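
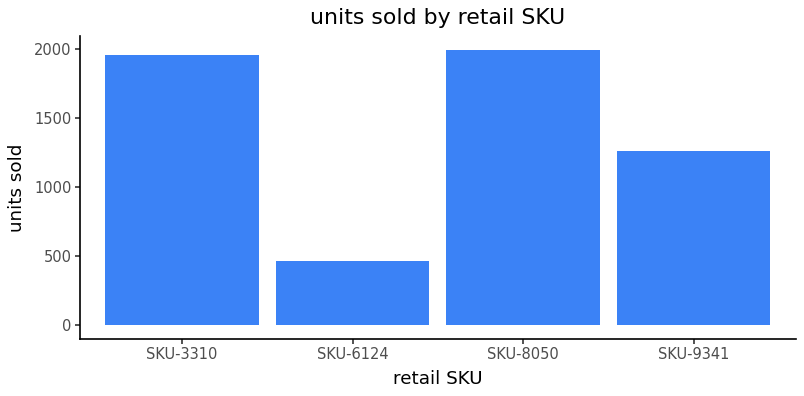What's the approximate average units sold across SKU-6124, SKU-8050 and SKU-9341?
≈ 1200

(400 + 2000 + 1200) / 3 ≈ 1200.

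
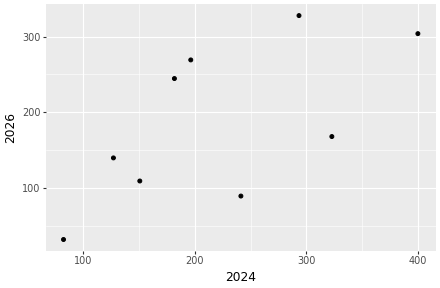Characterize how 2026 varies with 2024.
Points are positively correlated; moderate (|r| ≈ 0.6).

positive, moderate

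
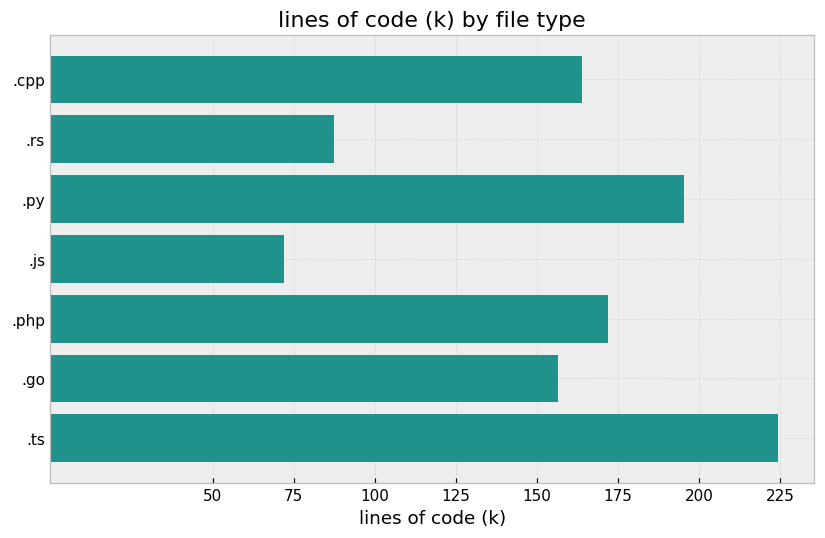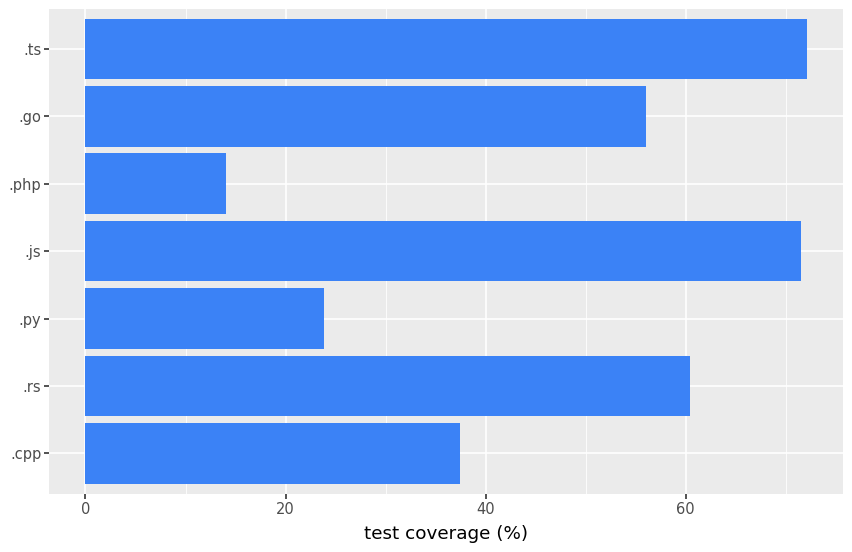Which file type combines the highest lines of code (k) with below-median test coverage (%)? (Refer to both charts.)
Chart 2 median test coverage (%) ≈ 60; below-median file types: .cpp, .py, .php. Among those, .py has the highest lines of code (k) (≈ 200).

.py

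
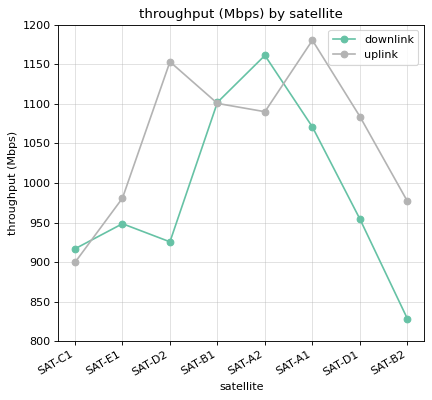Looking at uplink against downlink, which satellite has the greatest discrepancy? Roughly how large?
SAT-D2: uplink ≈ 1150, downlink ≈ 950 → gap ≈ 200. Next-largest (SAT-B2) is only ≈ 150.

SAT-D2, ≈ 200 Mbps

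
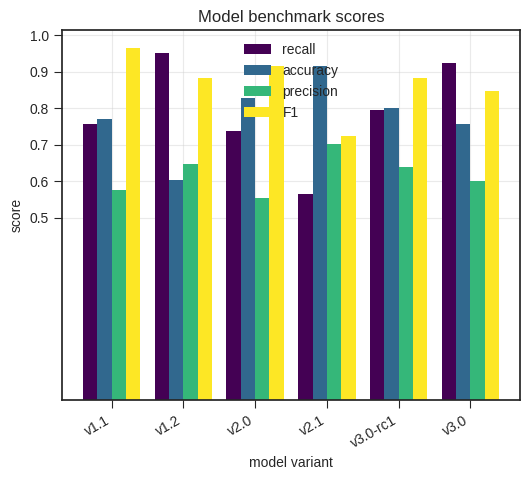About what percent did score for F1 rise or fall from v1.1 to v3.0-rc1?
≈ -10%

v1.1 ≈ 1.0, v3.0-rc1 ≈ 0.9; (0.9 − 1.0) / 1.0 ≈ -10%.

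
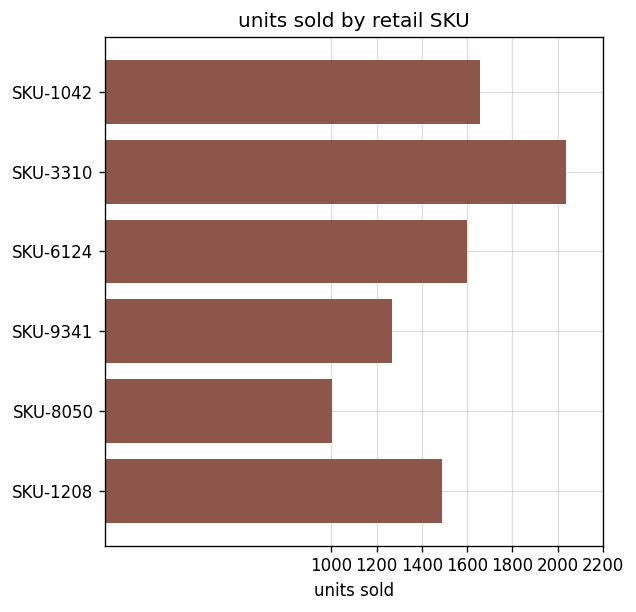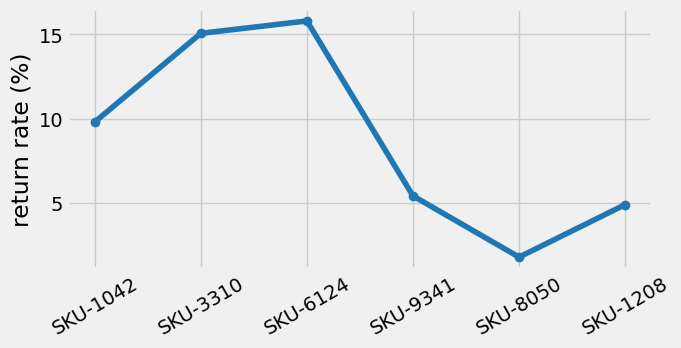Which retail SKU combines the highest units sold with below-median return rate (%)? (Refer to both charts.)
SKU-1208

Chart 2 median return rate (%) ≈ 8; below-median retail SKUs: SKU-9341, SKU-8050, SKU-1208. Among those, SKU-1208 has the highest units sold (≈ 1400).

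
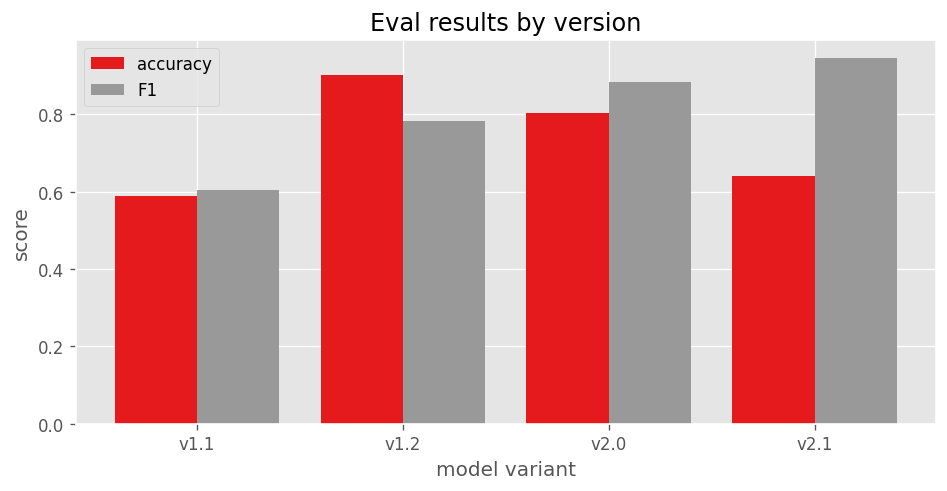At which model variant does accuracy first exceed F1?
v1.1: accuracy ≈ 0.6 vs F1 ≈ 0.6 (not yet); v1.2: accuracy ≈ 0.9 vs F1 ≈ 0.8 (first crossover).

v1.2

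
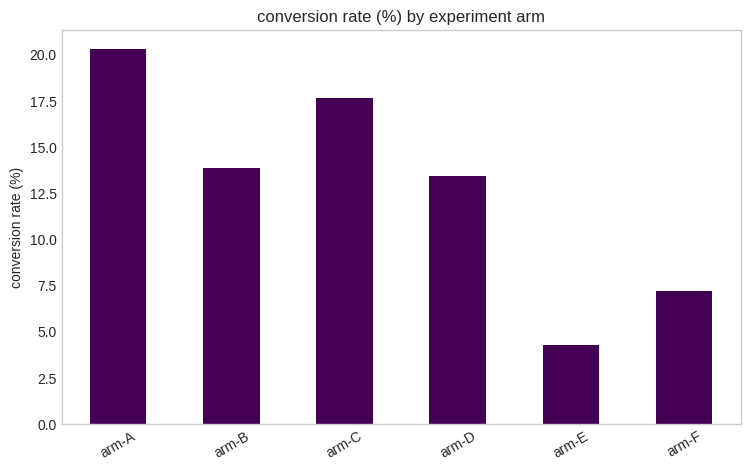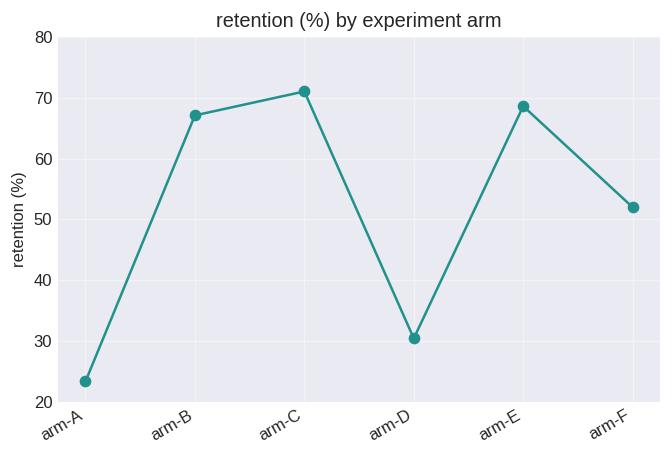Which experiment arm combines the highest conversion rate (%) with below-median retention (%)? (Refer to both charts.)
arm-A

Chart 2 median retention (%) ≈ 60; below-median experiment arms: arm-A, arm-D, arm-F. Among those, arm-A has the highest conversion rate (%) (≈ 20).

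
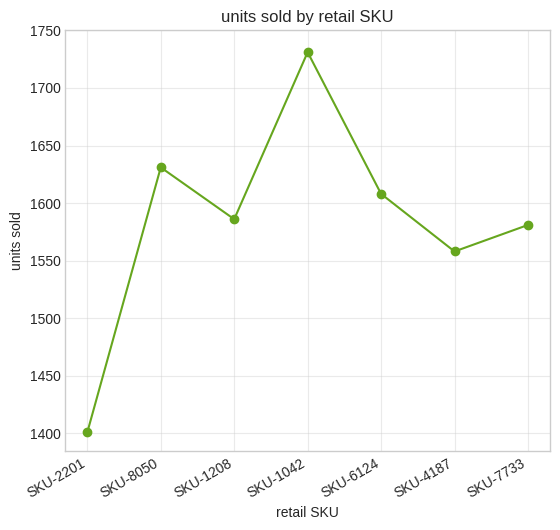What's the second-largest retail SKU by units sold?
SKU-8050

Top 3: SKU-1042 ≈ 1750, SKU-8050 ≈ 1650, SKU-6124 ≈ 1600.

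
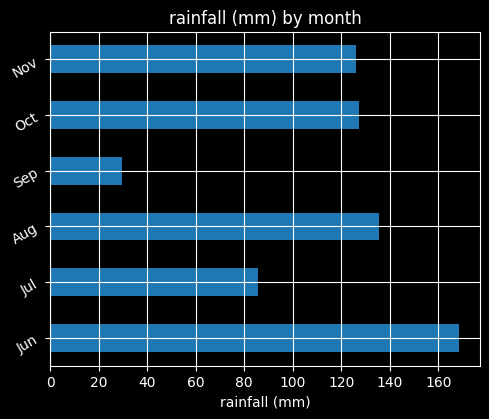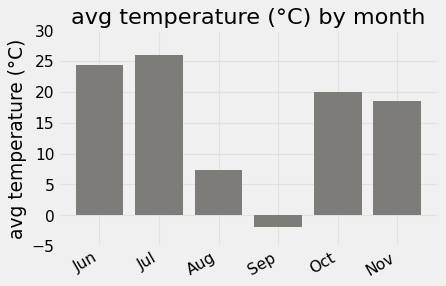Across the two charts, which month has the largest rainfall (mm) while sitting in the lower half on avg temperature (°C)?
Aug

Chart 2 median avg temperature (°C) ≈ 20; below-median months: Aug, Sep, Nov. Among those, Aug has the highest rainfall (mm) (≈ 140).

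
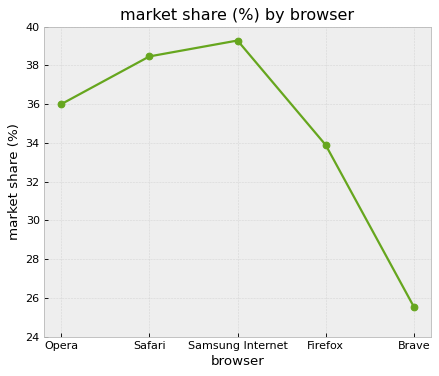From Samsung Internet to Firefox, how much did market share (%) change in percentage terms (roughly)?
≈ -15%

Samsung Internet ≈ 40, Firefox ≈ 34; (34 − 40) / 40 ≈ -15%.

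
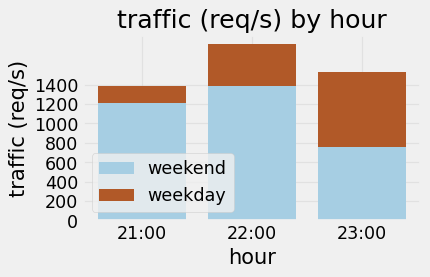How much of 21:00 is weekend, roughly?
weekend top ≈ 1200, bottom ≈ 0; segment ≈ 1200.

≈ 1200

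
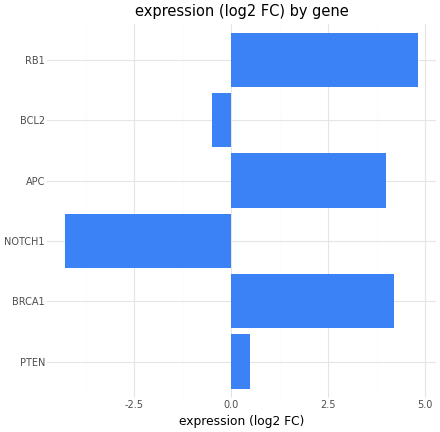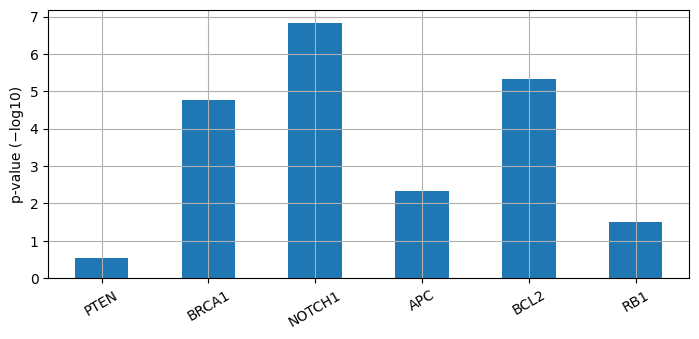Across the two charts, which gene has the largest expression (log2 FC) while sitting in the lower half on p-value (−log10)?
RB1

Chart 2 median p-value (−log10) ≈ 4; below-median genes: PTEN, APC, RB1. Among those, RB1 has the highest expression (log2 FC) (≈ 5).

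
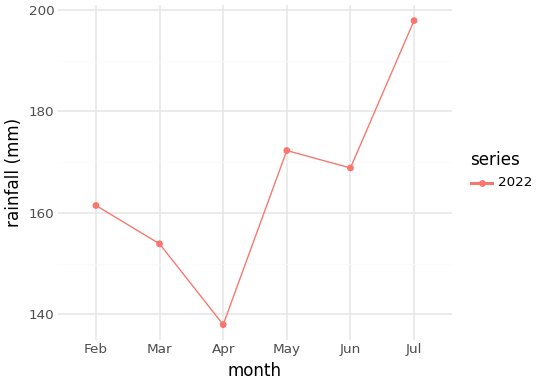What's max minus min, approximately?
≈ 60

Max Jul ≈ 200, min Apr ≈ 140; range ≈ 60.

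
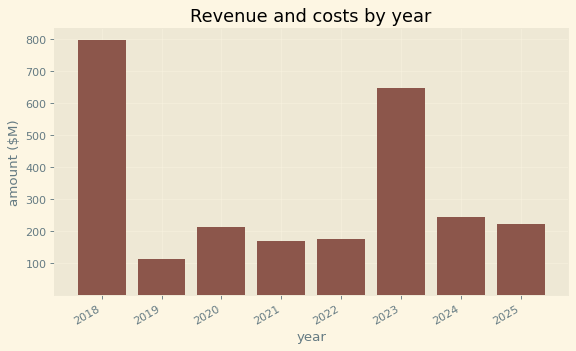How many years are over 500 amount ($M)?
Above 500: 2018, 2023.

2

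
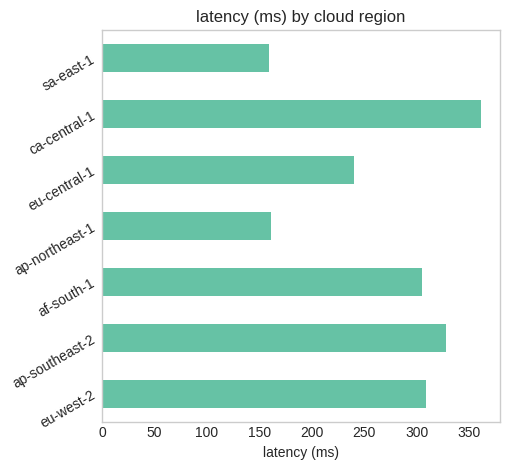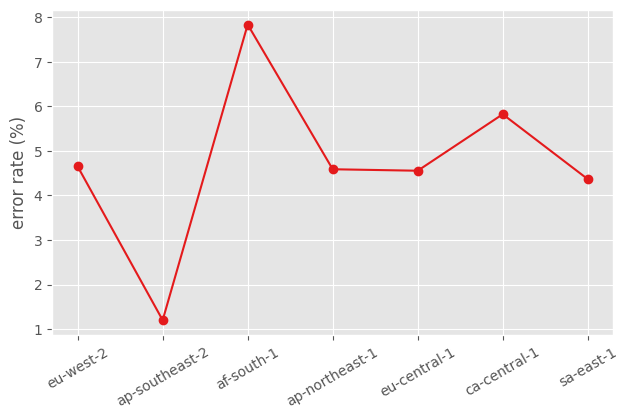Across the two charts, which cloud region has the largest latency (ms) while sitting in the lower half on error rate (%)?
ap-southeast-2

Chart 2 median error rate (%) ≈ 5; below-median cloud regions: ap-southeast-2, eu-central-1, sa-east-1. Among those, ap-southeast-2 has the highest latency (ms) (≈ 350).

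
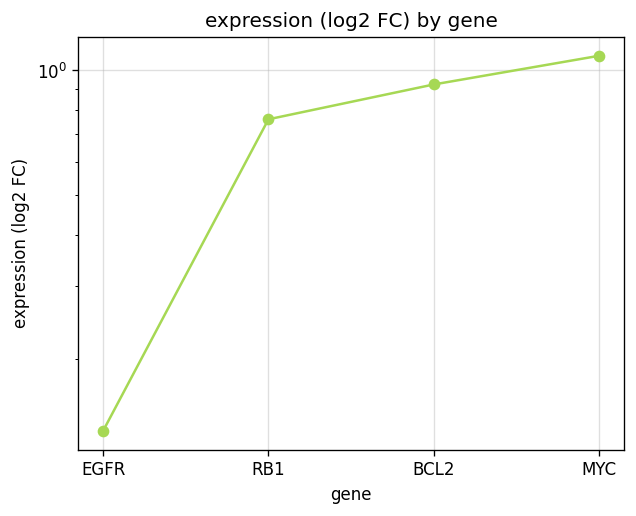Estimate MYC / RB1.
MYC ≈ 1.1, RB1 ≈ 0.8; 1.1/0.8 ≈ 1.38.

≈ 1.38×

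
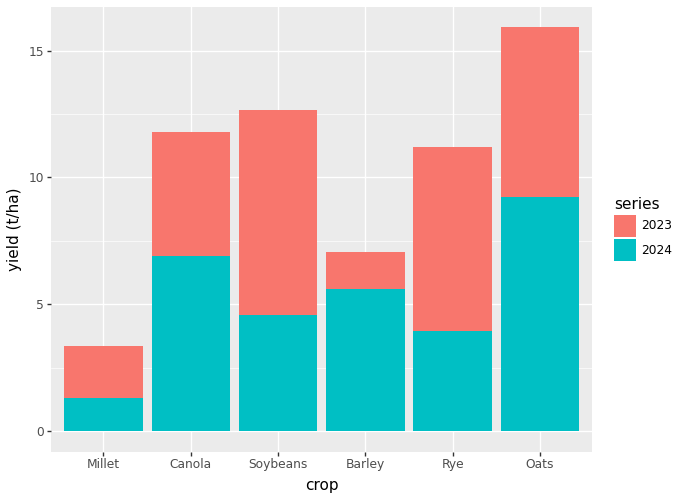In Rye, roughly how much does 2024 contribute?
≈ 4

2024 top ≈ 4, bottom ≈ 0; segment ≈ 4.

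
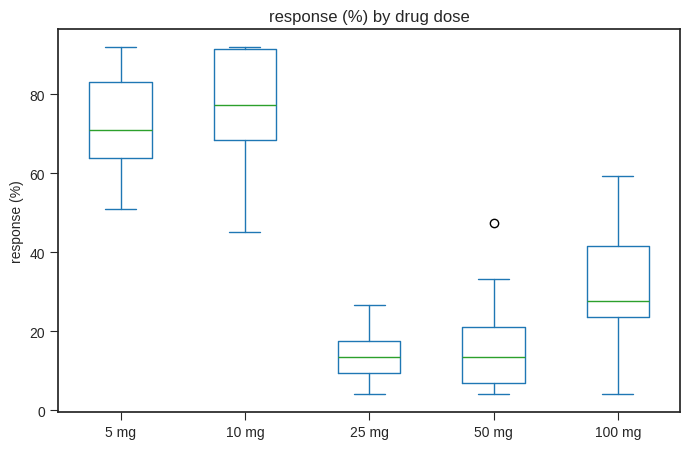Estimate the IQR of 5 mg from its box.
≈ 20

Q3 ≈ 80, Q1 ≈ 60; IQR ≈ 20.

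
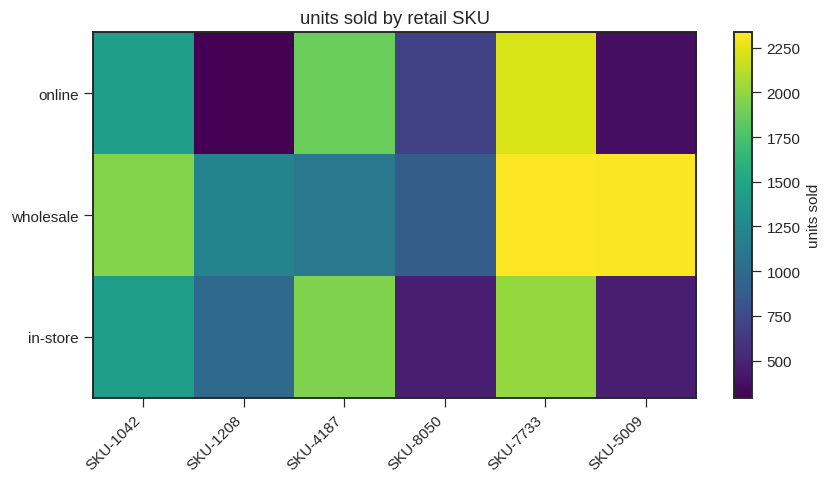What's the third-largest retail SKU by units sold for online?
Top 4 for online: SKU-7733 ≈ 2200, SKU-4187 ≈ 1800, SKU-1042 ≈ 1400, SKU-8050 ≈ 600.

SKU-1042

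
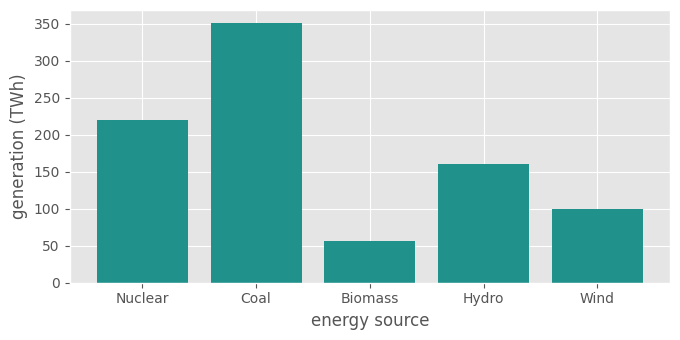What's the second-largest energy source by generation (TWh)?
Nuclear

Top 3: Coal ≈ 350, Nuclear ≈ 200, Hydro ≈ 150.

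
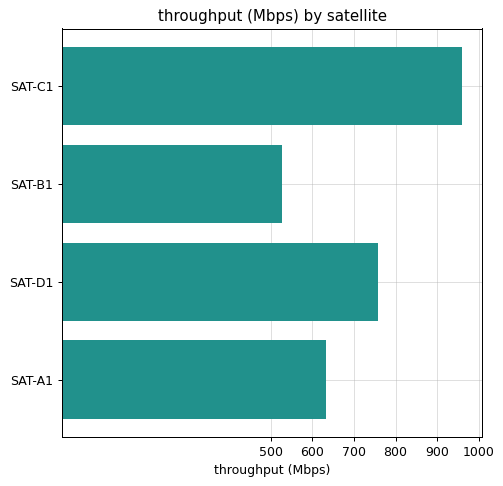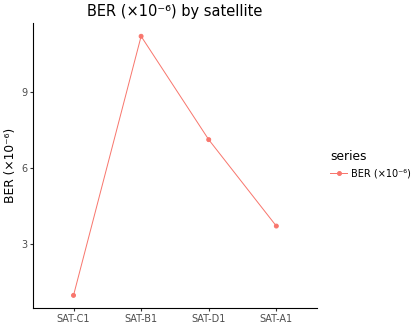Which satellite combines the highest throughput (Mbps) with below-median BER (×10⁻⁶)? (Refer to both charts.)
Chart 2 median BER (×10⁻⁶) ≈ 6; below-median satellites: SAT-C1, SAT-A1. Among those, SAT-C1 has the highest throughput (Mbps) (≈ 1000).

SAT-C1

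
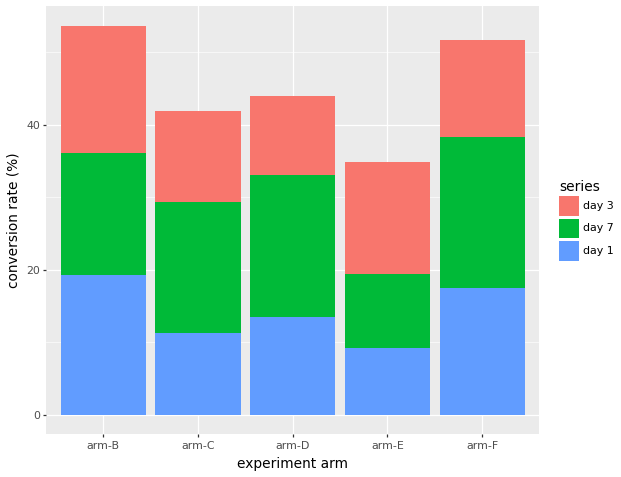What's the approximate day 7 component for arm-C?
day 7 top ≈ 30, bottom ≈ 10; segment ≈ 20.

≈ 20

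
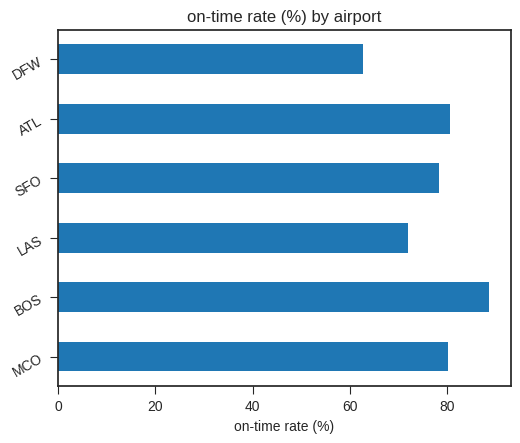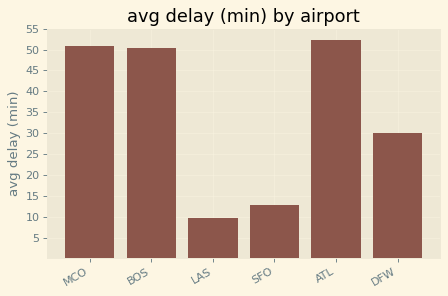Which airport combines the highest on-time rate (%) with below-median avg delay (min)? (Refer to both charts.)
SFO

Chart 2 median avg delay (min) ≈ 40; below-median airports: LAS, SFO, DFW. Among those, SFO has the highest on-time rate (%) (≈ 80).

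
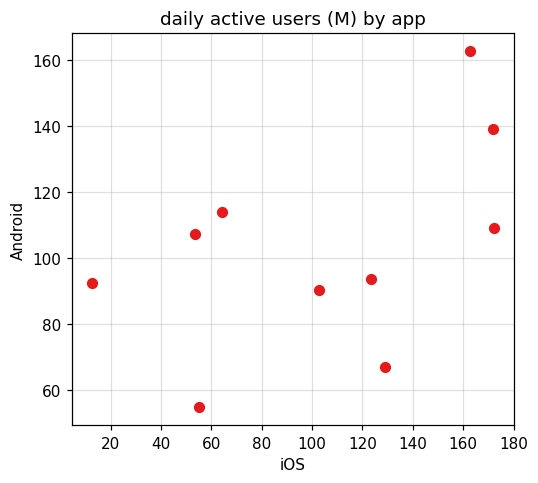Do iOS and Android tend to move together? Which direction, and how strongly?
Points are positively correlated; moderate (|r| ≈ 0.5).

positive, moderate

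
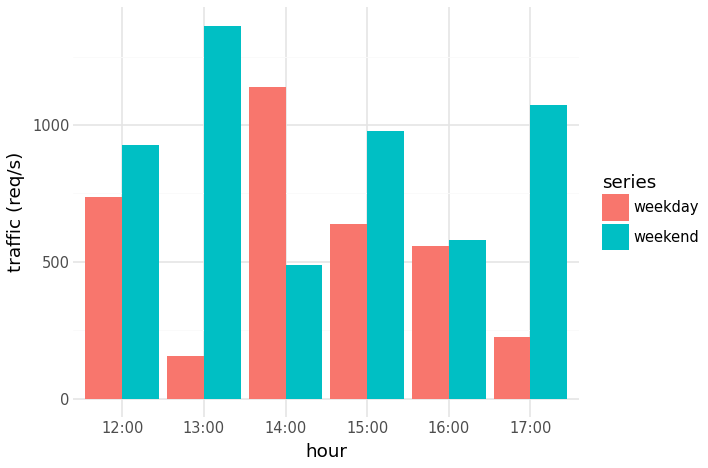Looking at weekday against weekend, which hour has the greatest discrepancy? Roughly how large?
13:00, ≈ 1200 req/s

13:00: weekday ≈ 200, weekend ≈ 1400 → gap ≈ 1200. Next-largest (17:00) is only ≈ 800.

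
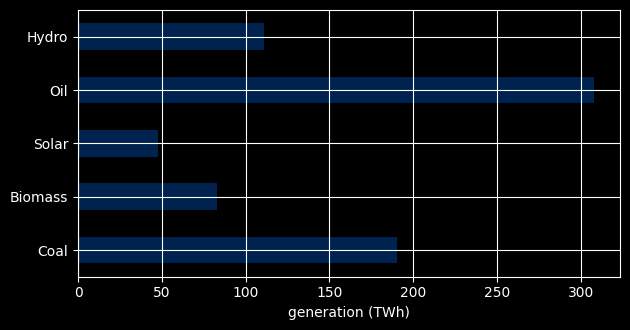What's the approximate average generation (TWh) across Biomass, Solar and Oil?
(100 + 50 + 300) / 3 ≈ 150.

≈ 150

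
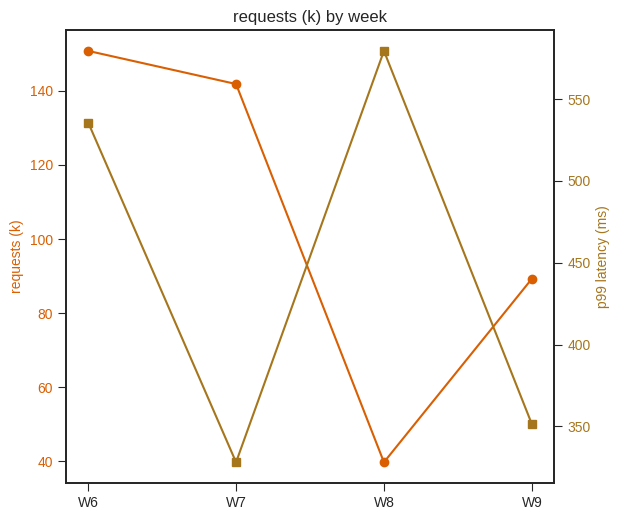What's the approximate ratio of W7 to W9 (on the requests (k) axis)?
W7 ≈ 140, W9 ≈ 90; 140/90 ≈ 1.56.

≈ 1.56×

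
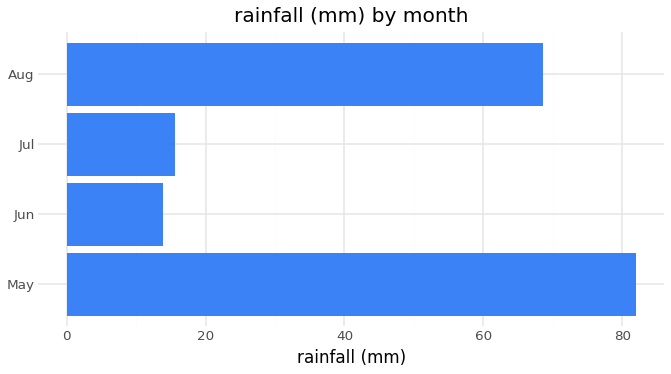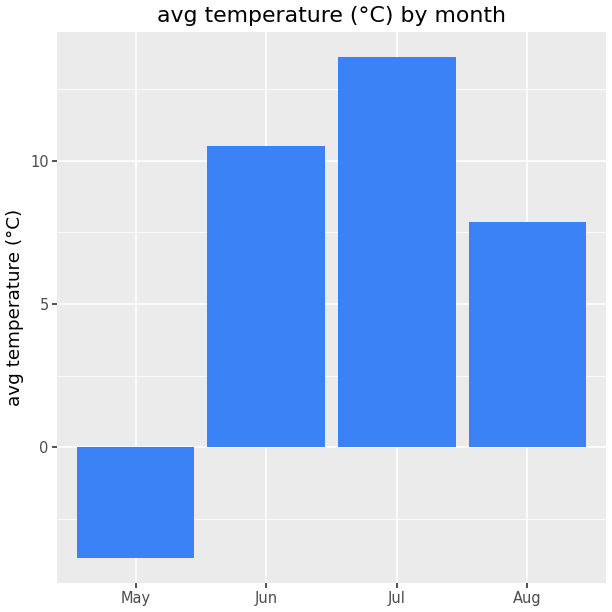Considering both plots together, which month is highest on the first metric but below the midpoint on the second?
May

Chart 2 median avg temperature (°C) ≈ 10; below-median months: May, Aug. Among those, May has the highest rainfall (mm) (≈ 80).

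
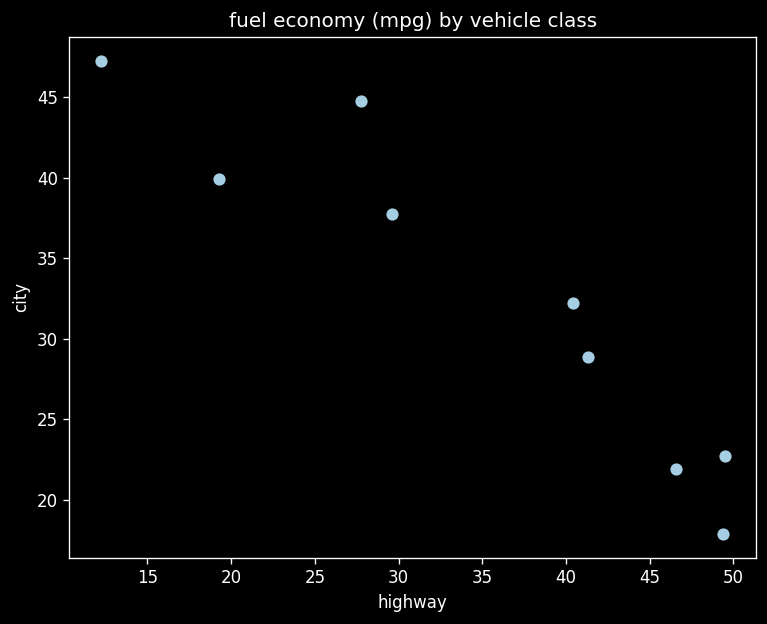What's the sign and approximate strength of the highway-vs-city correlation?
negative, strong

Points are negatively correlated; strong (|r| ≈ 0.9).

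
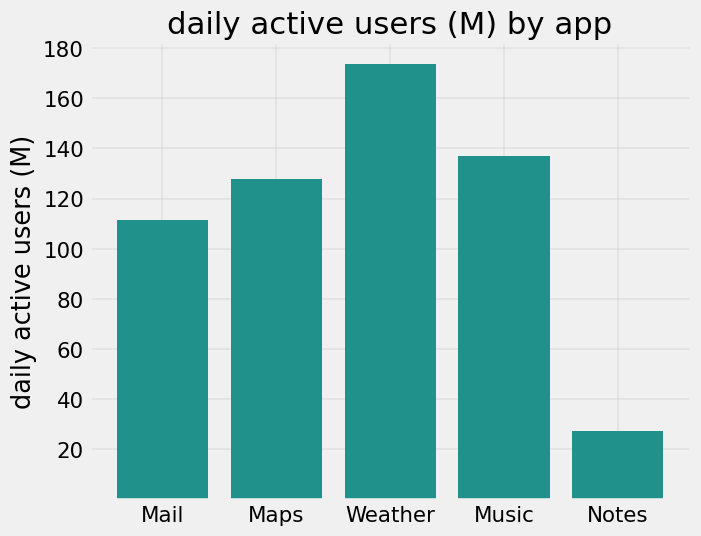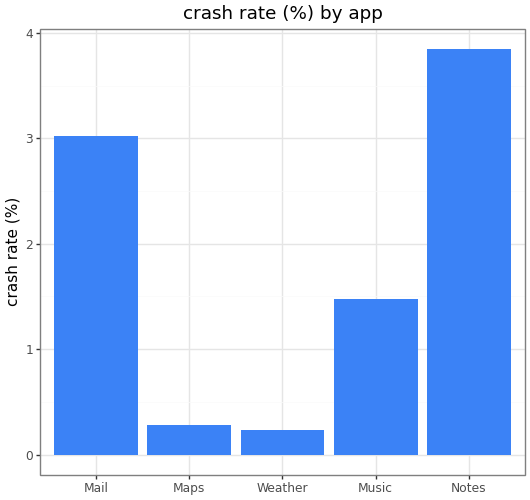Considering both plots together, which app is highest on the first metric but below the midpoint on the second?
Weather

Chart 2 median crash rate (%) ≈ 1.5; below-median apps: Maps, Weather. Among those, Weather has the highest daily active users (M) (≈ 180).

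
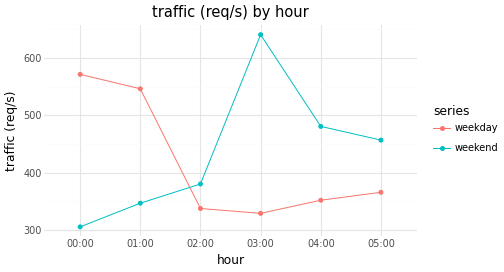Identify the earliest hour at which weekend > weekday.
02:00

01:00: weekend ≈ 350 vs weekday ≈ 550 (not yet); 02:00: weekend ≈ 400 vs weekday ≈ 350 (first crossover).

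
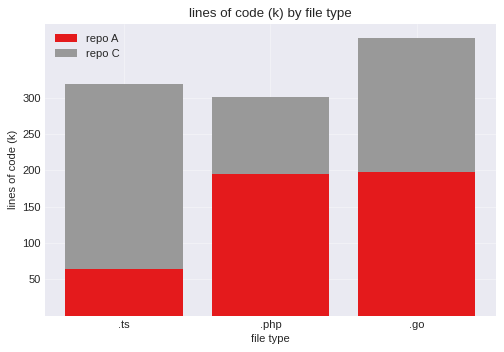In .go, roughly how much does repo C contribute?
≈ 200

repo C top ≈ 400, bottom ≈ 200; segment ≈ 200.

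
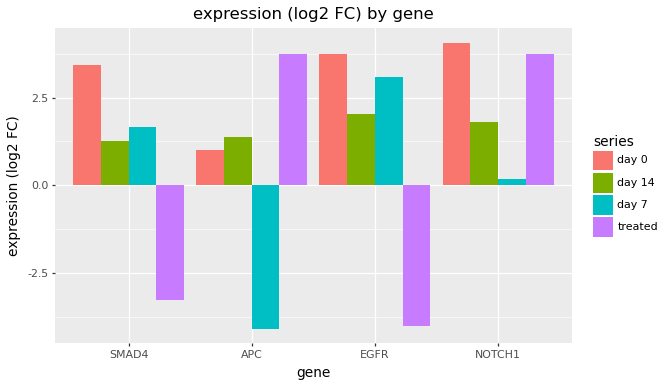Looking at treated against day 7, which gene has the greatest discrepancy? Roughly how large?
APC, ≈ 8 log2 FC

APC: treated ≈ 4, day 7 ≈ -4 → gap ≈ 8. Next-largest (EGFR) is only ≈ 7.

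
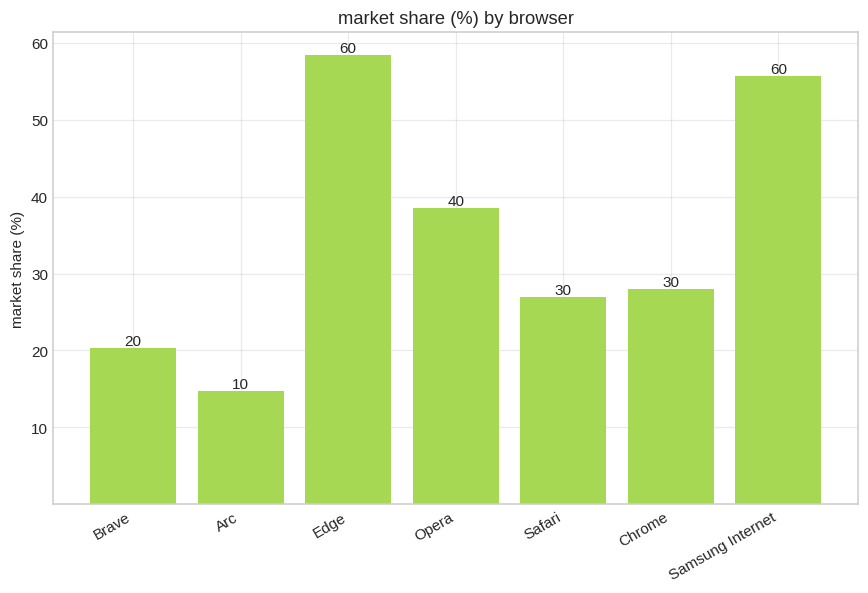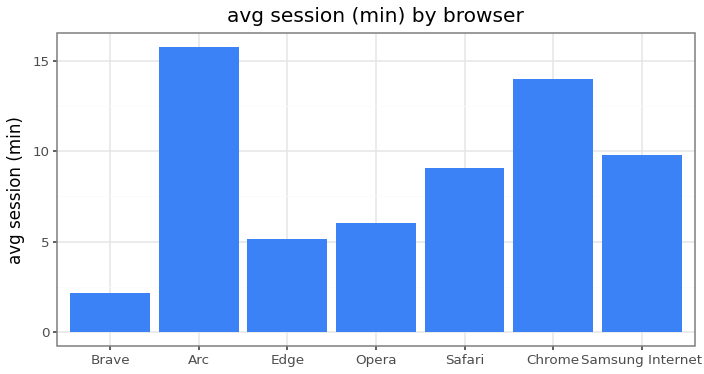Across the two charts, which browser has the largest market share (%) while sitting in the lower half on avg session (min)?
Edge

Chart 2 median avg session (min) ≈ 10; below-median browsers: Brave, Edge, Opera. Among those, Edge has the highest market share (%) (≈ 60).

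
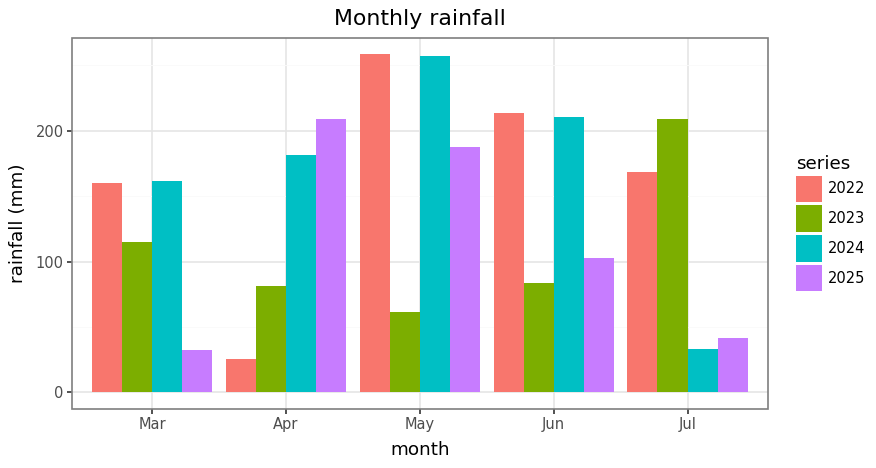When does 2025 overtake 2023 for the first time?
Apr

Mar: 2025 ≈ 25 vs 2023 ≈ 125 (not yet); Apr: 2025 ≈ 200 vs 2023 ≈ 75 (first crossover).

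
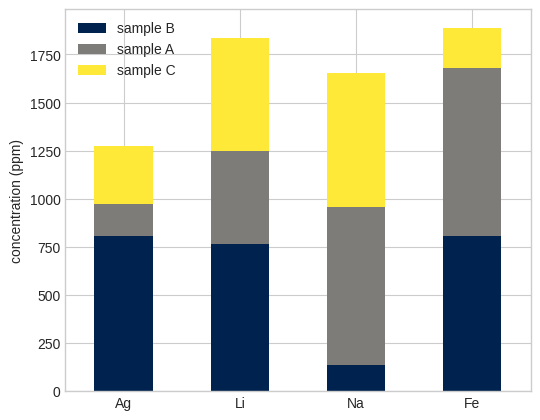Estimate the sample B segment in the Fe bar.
≈ 800

sample B top ≈ 800, bottom ≈ 0; segment ≈ 800.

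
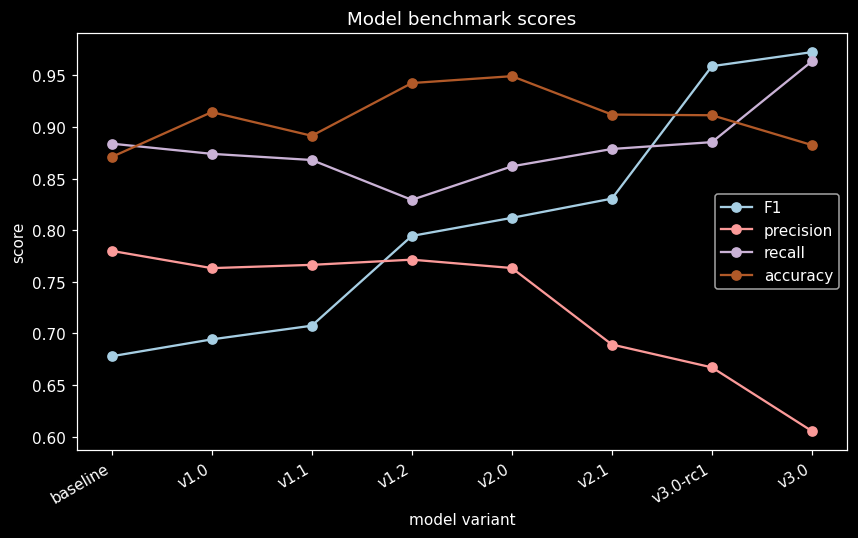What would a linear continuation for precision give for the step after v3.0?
≈ 0.55

Last three: 0.70, 0.65, 0.60 → slope ≈ -0.05/step → next ≈ 0.55.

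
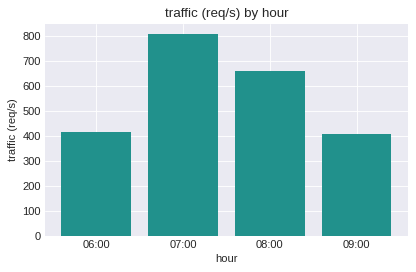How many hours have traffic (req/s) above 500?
2

Above 500: 07:00, 08:00.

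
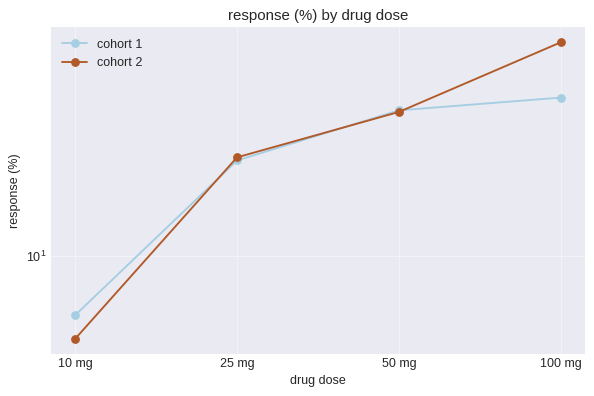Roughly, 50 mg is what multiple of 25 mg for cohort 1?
50 mg ≈ 35, 25 mg ≈ 20; 35/20 ≈ 1.75.

≈ 1.75×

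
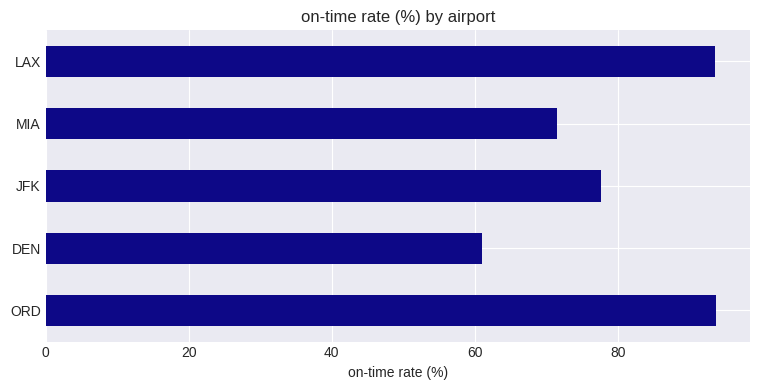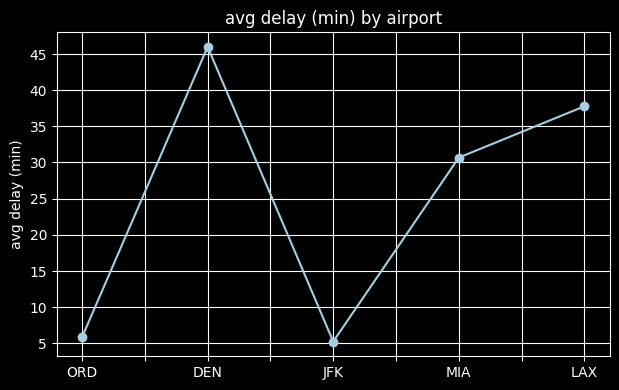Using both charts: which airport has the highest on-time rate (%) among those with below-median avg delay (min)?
ORD

Chart 2 median avg delay (min) ≈ 30; below-median airports: ORD, JFK. Among those, ORD has the highest on-time rate (%) (≈ 90).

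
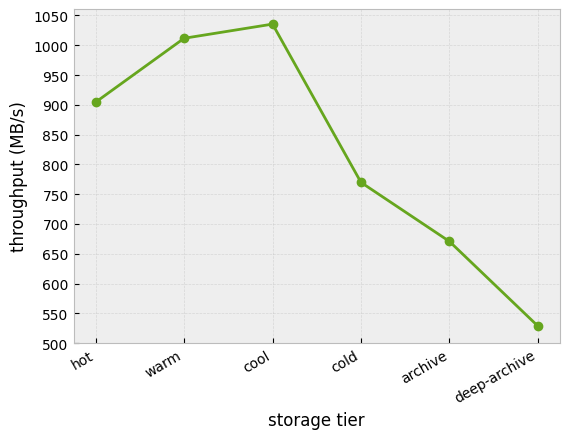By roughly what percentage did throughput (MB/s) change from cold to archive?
≈ -13.3%

cold ≈ 750, archive ≈ 650; (650 − 750) / 750 ≈ -13.3%.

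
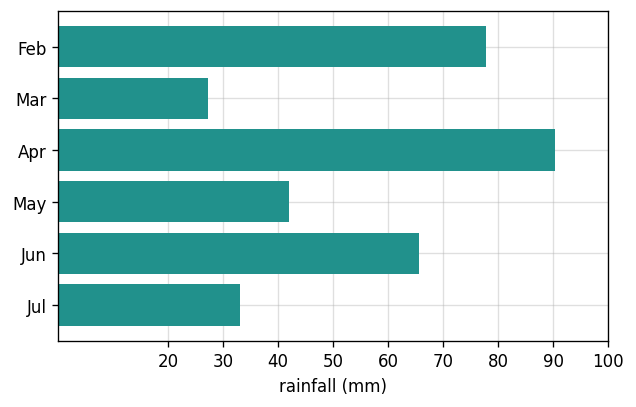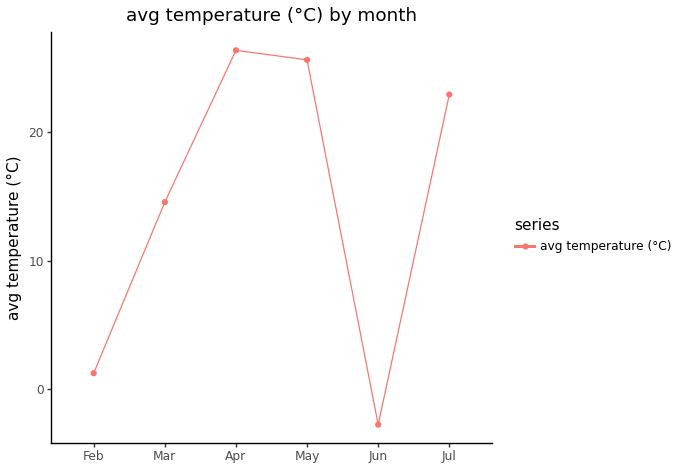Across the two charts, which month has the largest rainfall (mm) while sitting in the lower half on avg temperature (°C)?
Feb

Chart 2 median avg temperature (°C) ≈ 20; below-median months: Feb, Mar, Jun. Among those, Feb has the highest rainfall (mm) (≈ 80).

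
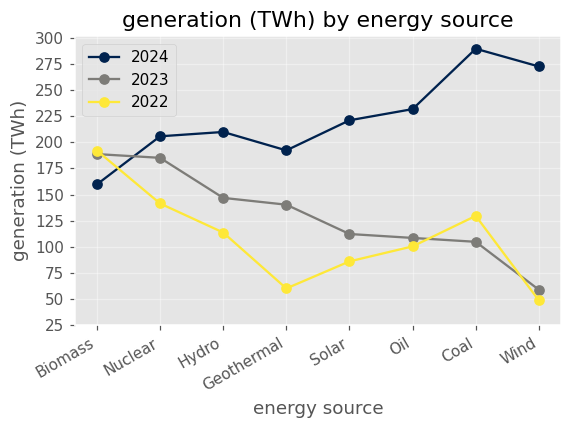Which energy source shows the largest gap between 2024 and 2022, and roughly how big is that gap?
Wind, ≈ 225 TWh

Wind: 2024 ≈ 275, 2022 ≈ 50 → gap ≈ 225. Next-largest (Coal) is only ≈ 175.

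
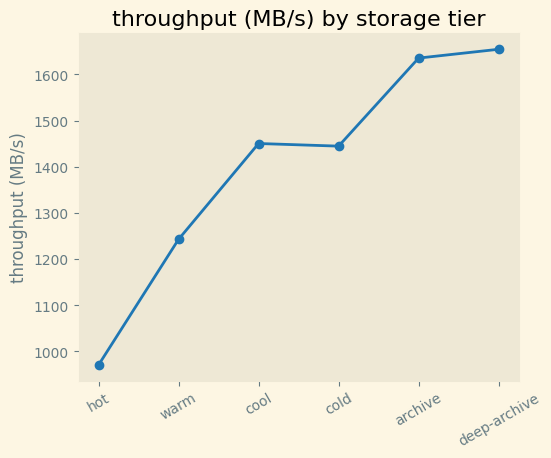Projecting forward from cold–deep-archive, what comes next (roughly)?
Last three: 1400, 1600, 1700 → slope ≈ 150/step → next ≈ 1850.

≈ 1850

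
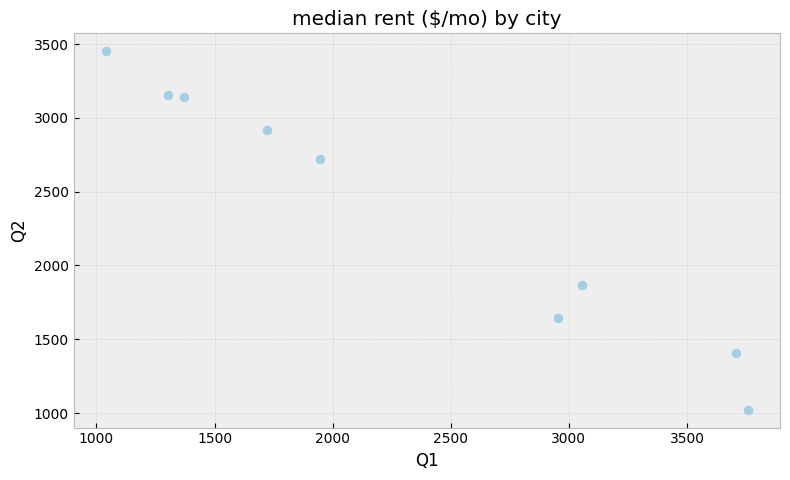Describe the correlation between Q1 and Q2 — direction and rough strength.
Points are negatively correlated; strong (|r| ≈ 1.0).

negative, strong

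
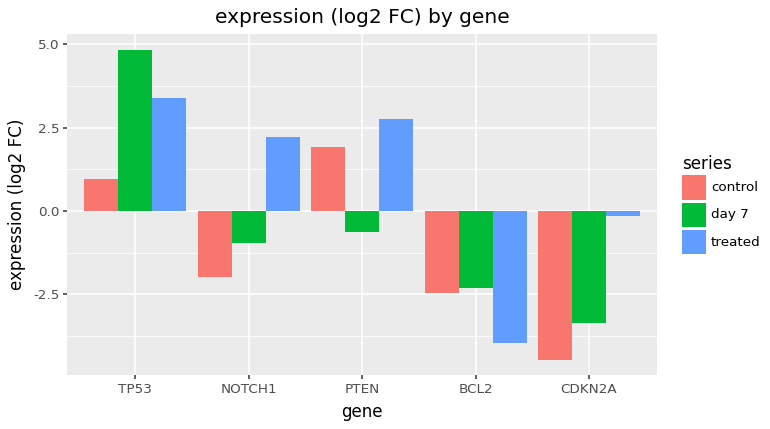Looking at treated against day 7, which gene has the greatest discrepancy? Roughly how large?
PTEN: treated ≈ 3, day 7 ≈ -1 → gap ≈ 4. Next-largest (CDKN2A) is only ≈ 3.

PTEN, ≈ 4 log2 FC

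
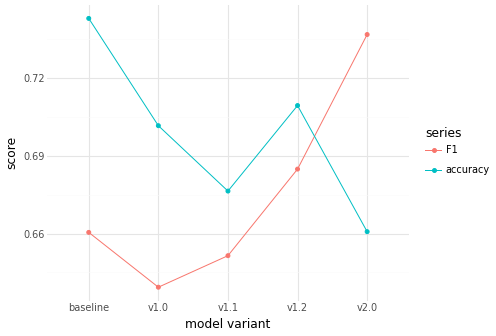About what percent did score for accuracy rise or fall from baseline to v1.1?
≈ -8.1%

baseline ≈ 0.74, v1.1 ≈ 0.68; (0.68 − 0.74) / 0.74 ≈ -8.1%.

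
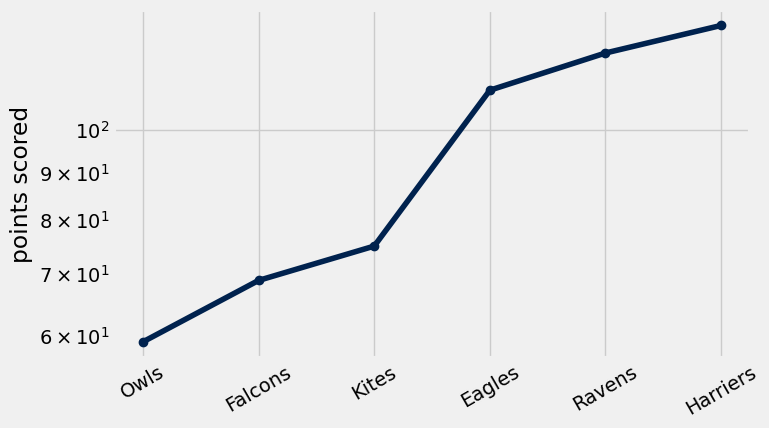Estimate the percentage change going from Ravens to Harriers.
≈ +8.3%

Ravens ≈ 120, Harriers ≈ 130; (130 − 120) / 120 ≈ +8.3%.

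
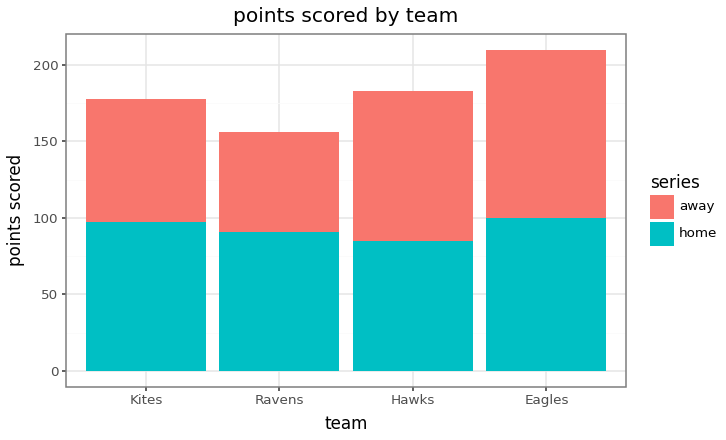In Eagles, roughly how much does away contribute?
away top ≈ 200, bottom ≈ 100; segment ≈ 100.

≈ 100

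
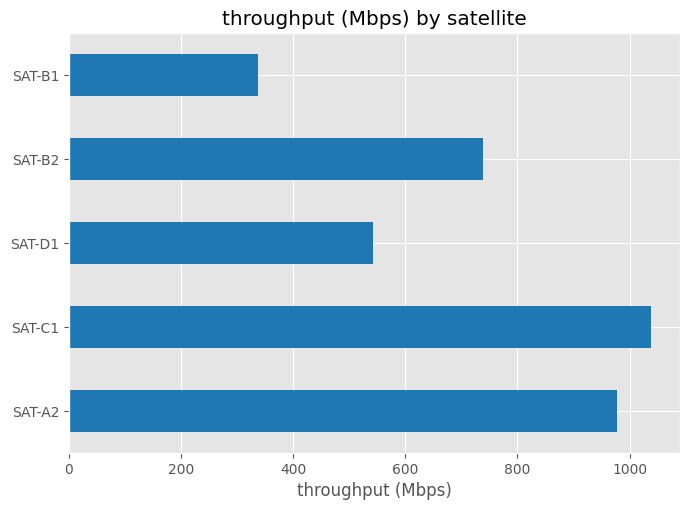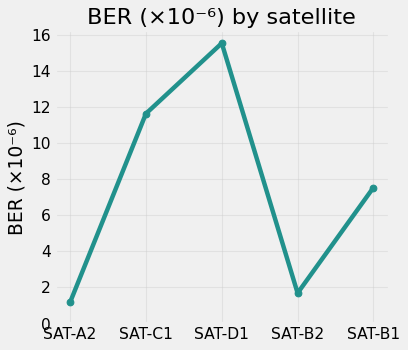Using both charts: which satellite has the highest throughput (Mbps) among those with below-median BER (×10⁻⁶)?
SAT-A2

Chart 2 median BER (×10⁻⁶) ≈ 8; below-median satellites: SAT-A2, SAT-B2. Among those, SAT-A2 has the highest throughput (Mbps) (≈ 1000).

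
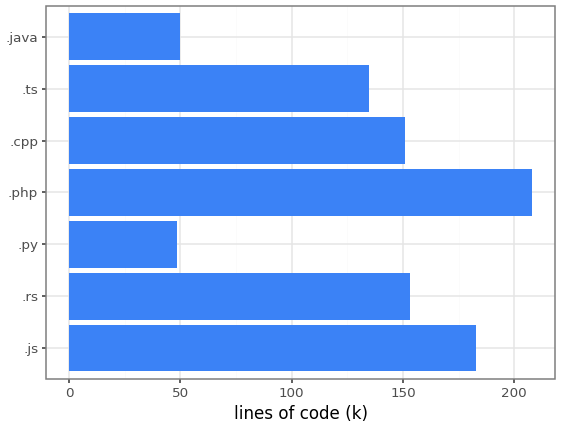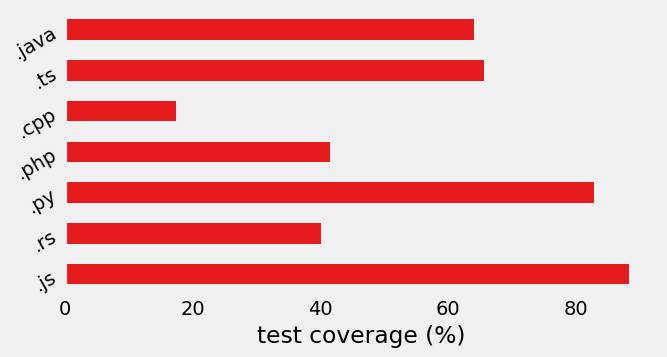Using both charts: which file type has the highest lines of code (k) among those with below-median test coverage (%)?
Chart 2 median test coverage (%) ≈ 60; below-median file types: .rs, .php, .cpp. Among those, .php has the highest lines of code (k) (≈ 200).

.php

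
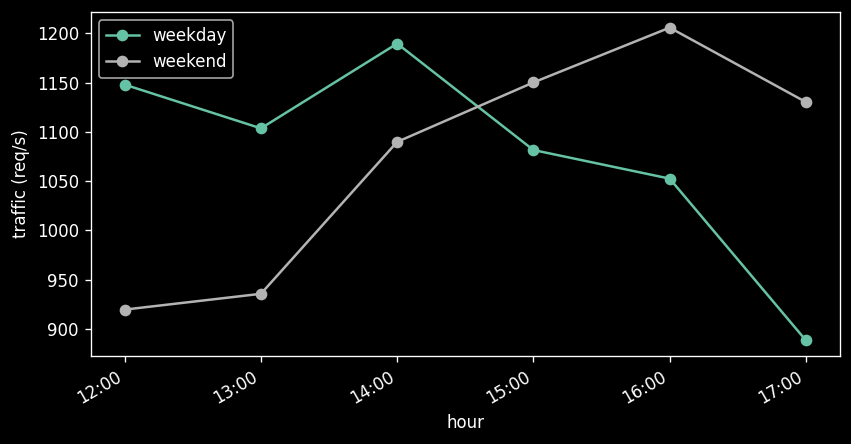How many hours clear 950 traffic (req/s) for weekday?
5

Above 950: 12:00, 13:00, 14:00, 15:00, 16:00.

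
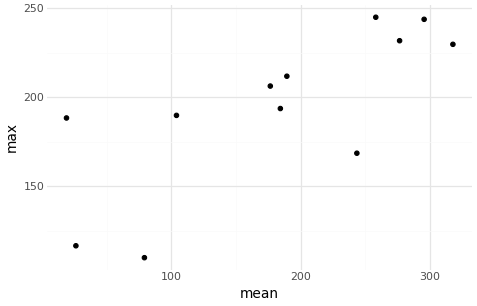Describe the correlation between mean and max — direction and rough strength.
Points are positively correlated; strong (|r| ≈ 0.8).

positive, strong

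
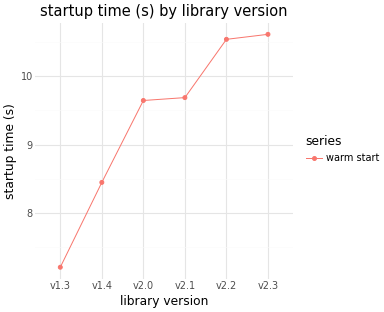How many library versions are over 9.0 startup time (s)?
4

Above 9.0: v2.0, v2.1, v2.2, v2.3.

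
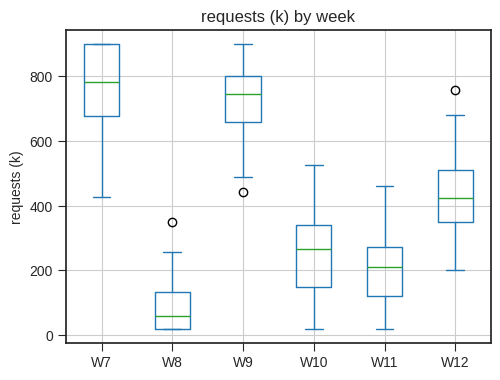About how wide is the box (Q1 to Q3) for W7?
Q3 ≈ 900, Q1 ≈ 700; IQR ≈ 200.

≈ 200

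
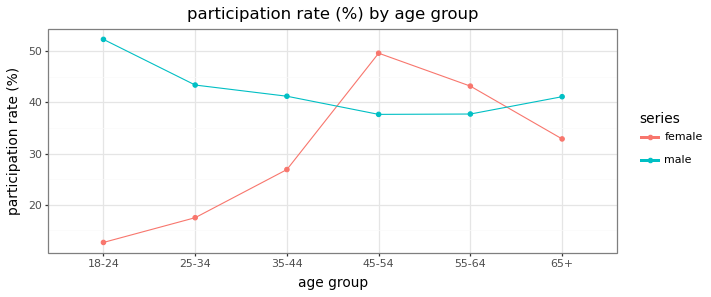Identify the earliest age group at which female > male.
45-54

35-44: female ≈ 25 vs male ≈ 40 (not yet); 45-54: female ≈ 50 vs male ≈ 40 (first crossover).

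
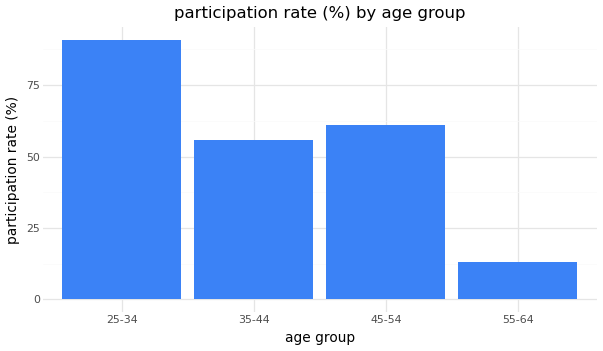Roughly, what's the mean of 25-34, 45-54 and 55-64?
≈ 53

(90 + 60 + 10) / 3 ≈ 53.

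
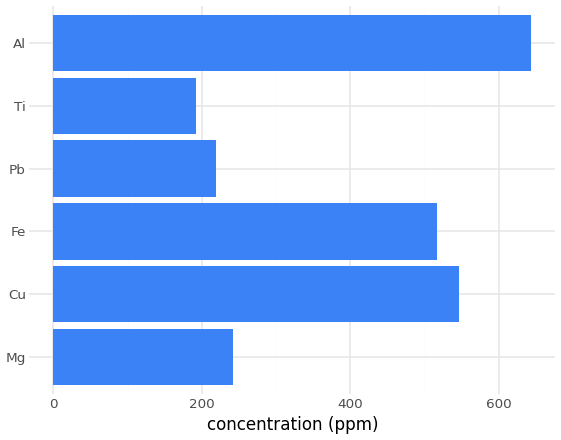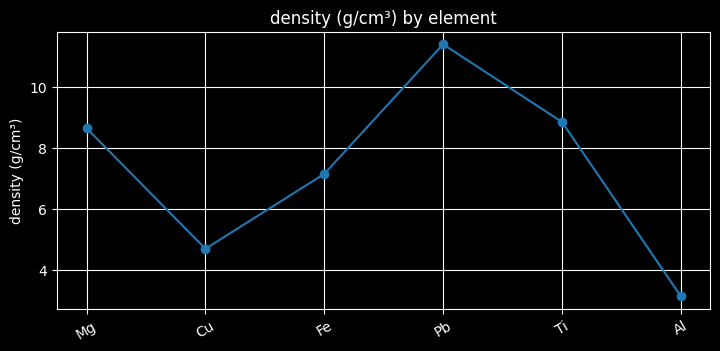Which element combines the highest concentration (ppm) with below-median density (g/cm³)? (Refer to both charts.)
Al

Chart 2 median density (g/cm³) ≈ 8; below-median elements: Cu, Fe, Al. Among those, Al has the highest concentration (ppm) (≈ 600).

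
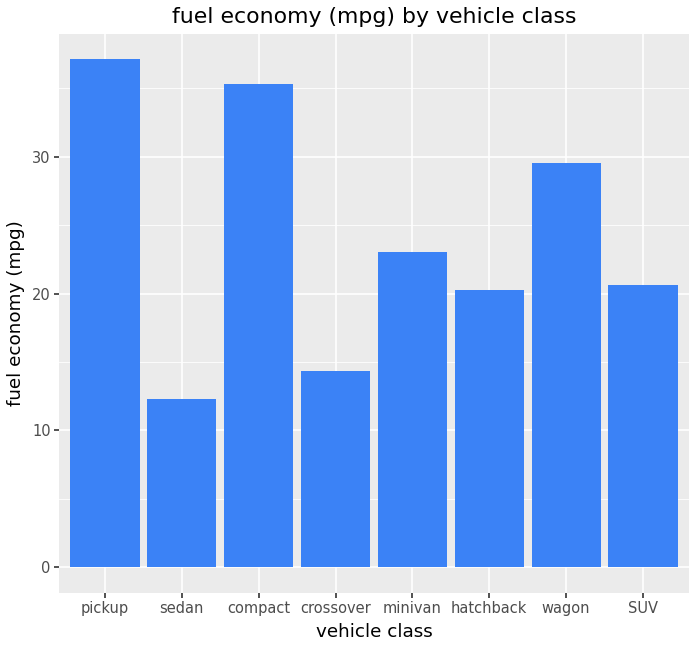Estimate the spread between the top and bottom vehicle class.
≈ 25

Max pickup ≈ 35, min sedan ≈ 10; range ≈ 25.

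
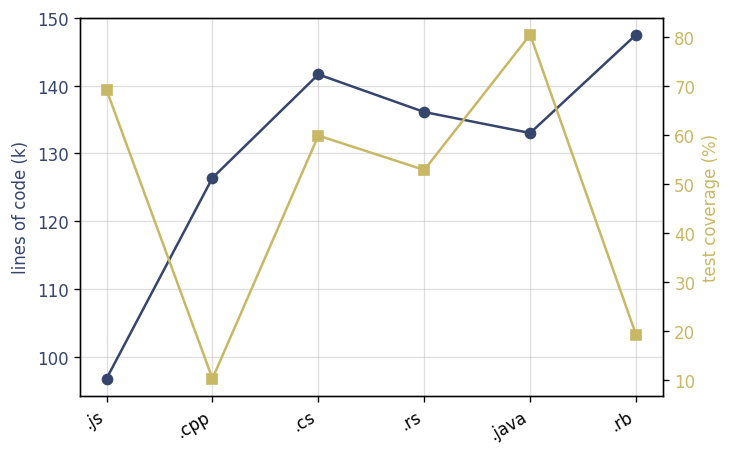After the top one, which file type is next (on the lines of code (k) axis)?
.cs

Top 3 (on the lines of code (k) axis): .rb ≈ 150, .cs ≈ 140, .rs ≈ 135.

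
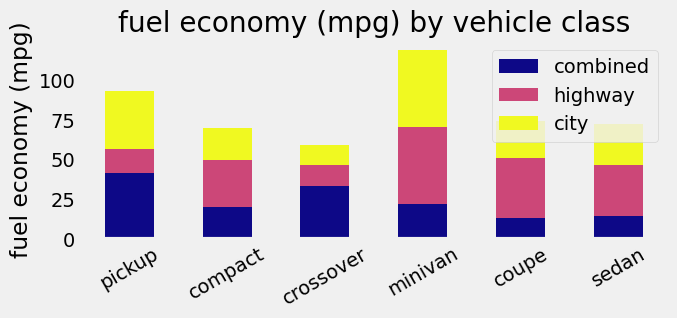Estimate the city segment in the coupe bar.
≈ 20

city top ≈ 70, bottom ≈ 50; segment ≈ 20.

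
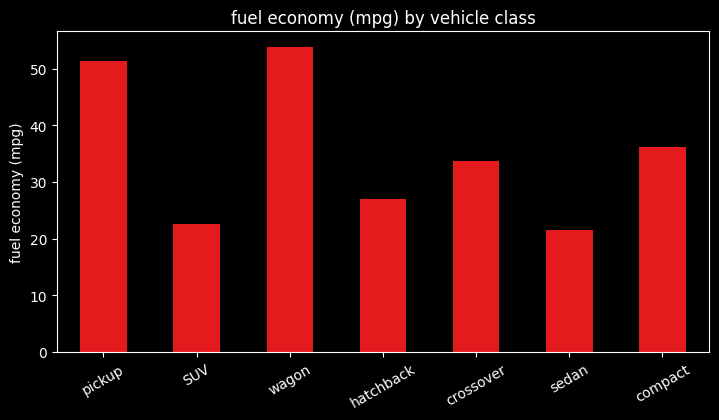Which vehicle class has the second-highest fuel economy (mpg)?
Top 3: wagon ≈ 55, pickup ≈ 50, compact ≈ 35.

pickup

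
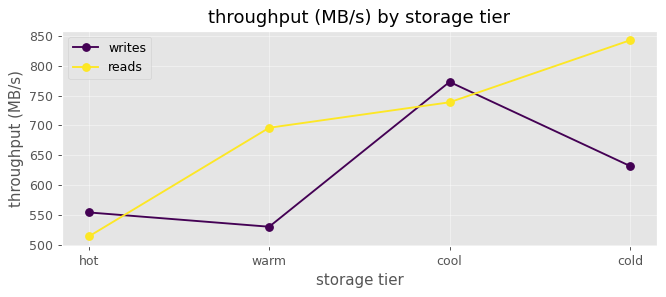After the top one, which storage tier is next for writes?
cold

Top 3 for writes: cool ≈ 750, cold ≈ 650, hot ≈ 550.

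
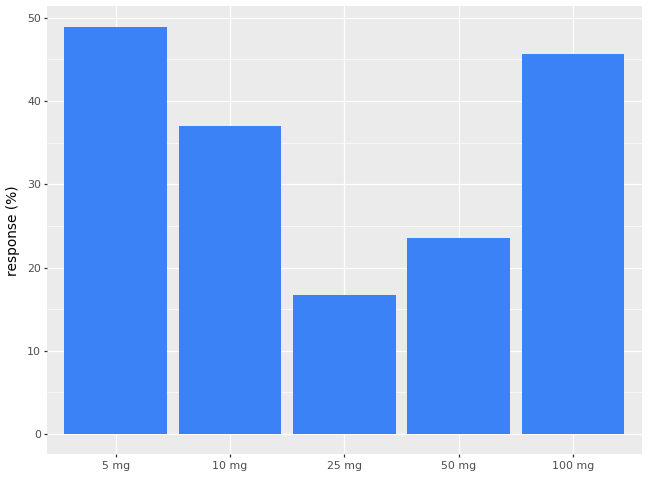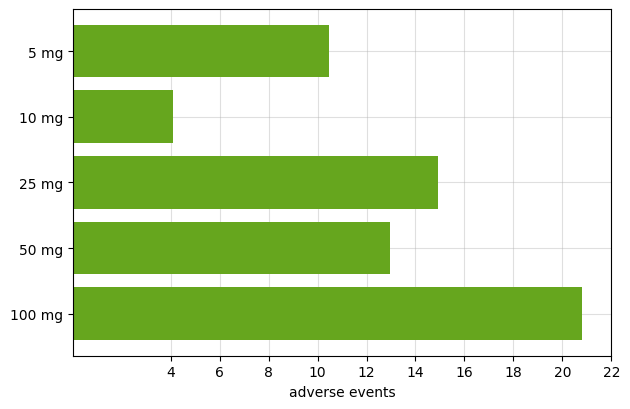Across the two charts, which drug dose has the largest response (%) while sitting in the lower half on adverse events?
Chart 2 median adverse events ≈ 12; below-median drug doses: 5 mg, 10 mg. Among those, 5 mg has the highest response (%) (≈ 50).

5 mg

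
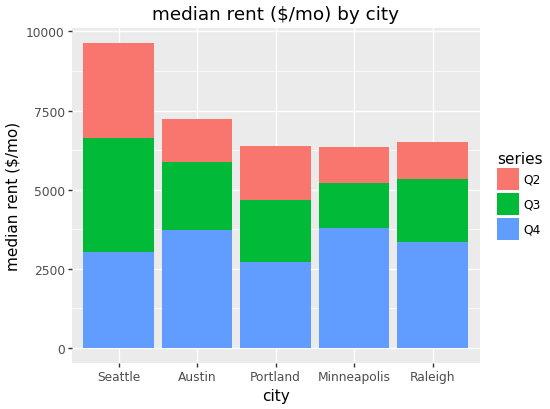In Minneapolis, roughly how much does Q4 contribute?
≈ 4000

Q4 top ≈ 4000, bottom ≈ 0; segment ≈ 4000.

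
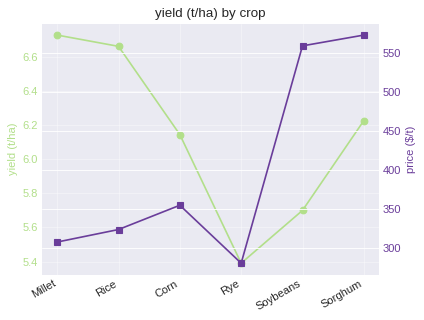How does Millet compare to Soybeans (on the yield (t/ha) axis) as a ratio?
Millet ≈ 6.8, Soybeans ≈ 5.6; 6.8/5.6 ≈ 1.21.

≈ 1.21×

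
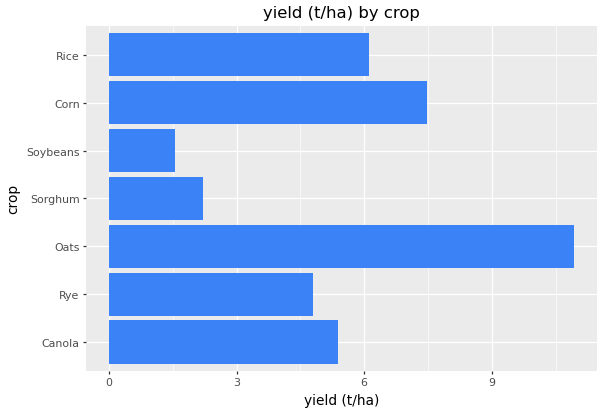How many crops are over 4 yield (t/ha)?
Above 4: Canola, Rye, Oats, Corn, Rice.

5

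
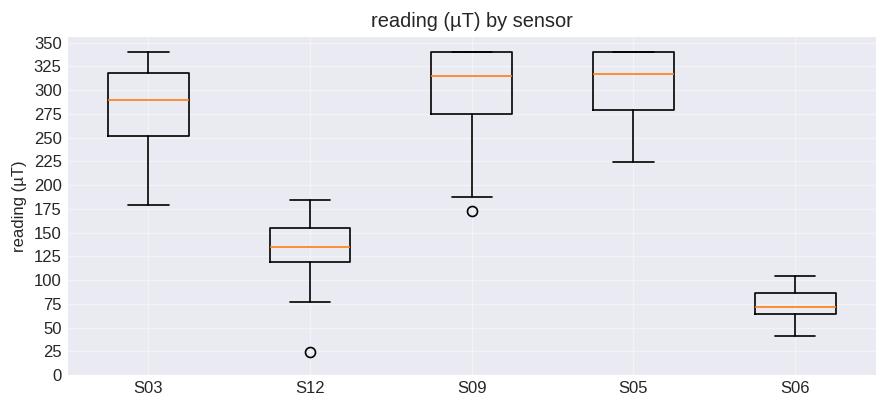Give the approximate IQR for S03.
Q3 ≈ 325, Q1 ≈ 250; IQR ≈ 75.

≈ 75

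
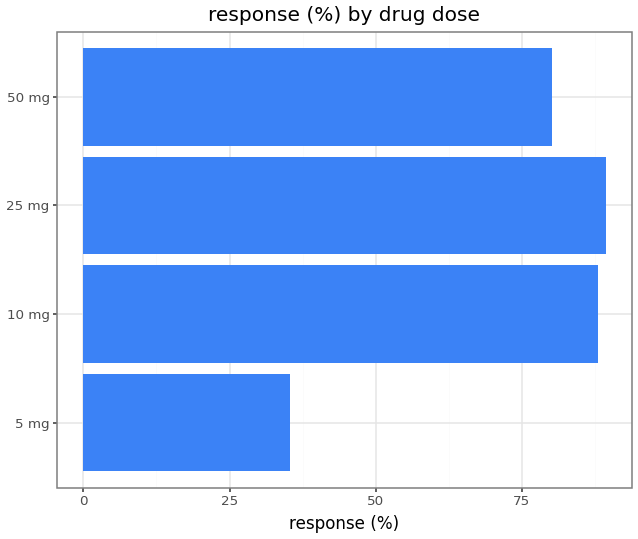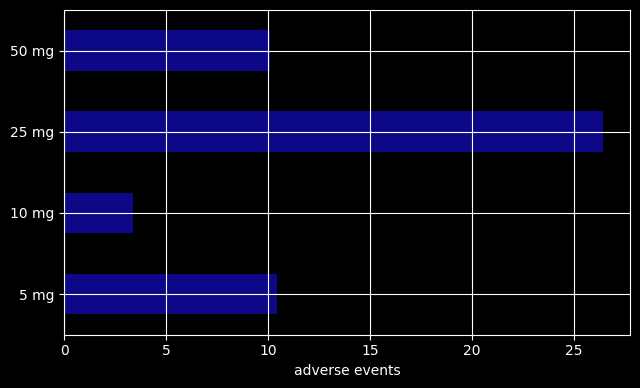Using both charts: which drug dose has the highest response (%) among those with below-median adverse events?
Chart 2 median adverse events ≈ 10; below-median drug doses: 10 mg, 50 mg. Among those, 10 mg has the highest response (%) (≈ 90).

10 mg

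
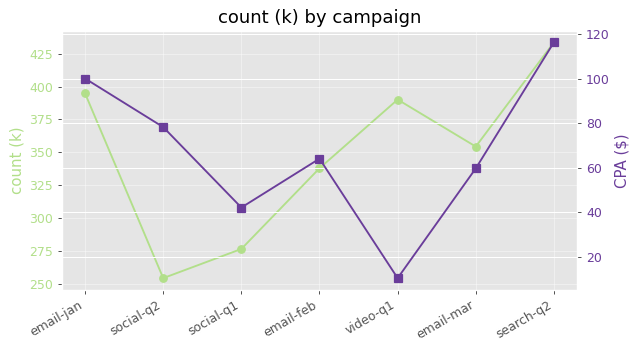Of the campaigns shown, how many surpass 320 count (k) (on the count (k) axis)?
Above 320: email-jan, email-feb, video-q1, email-mar, search-q2.

5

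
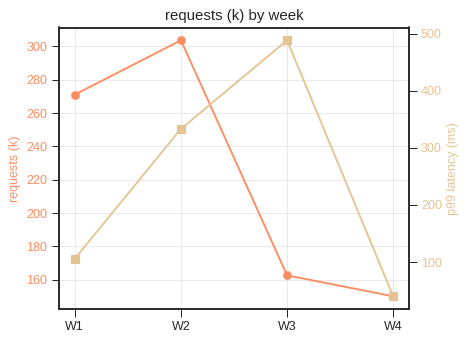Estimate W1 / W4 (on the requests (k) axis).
W1 ≈ 280, W4 ≈ 160; 280/160 ≈ 1.75.

≈ 1.75×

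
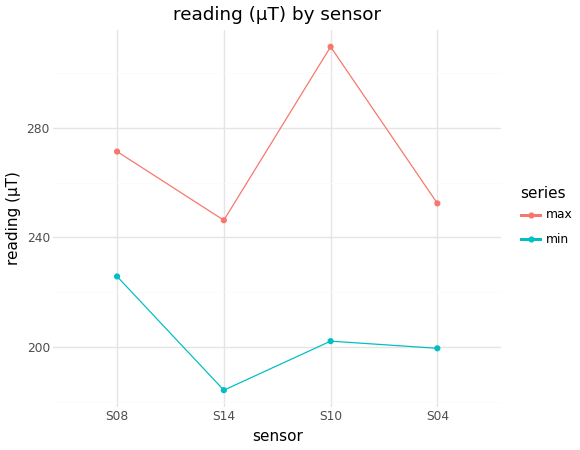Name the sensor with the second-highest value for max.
Top 3 for max: S10 ≈ 300, S08 ≈ 280, S04 ≈ 260.

S08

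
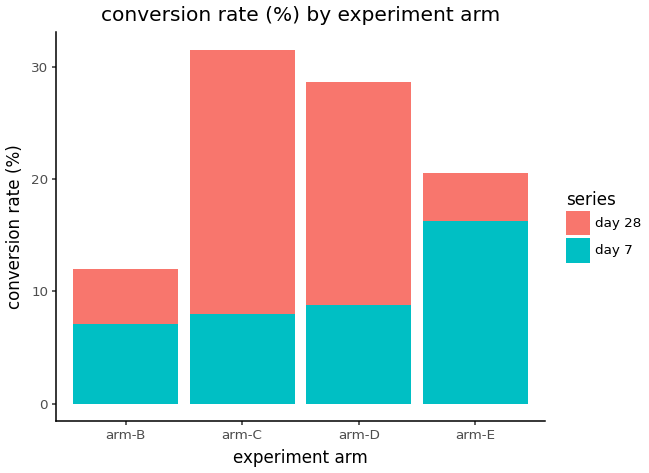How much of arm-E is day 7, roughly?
≈ 15

day 7 top ≈ 15, bottom ≈ 0; segment ≈ 15.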